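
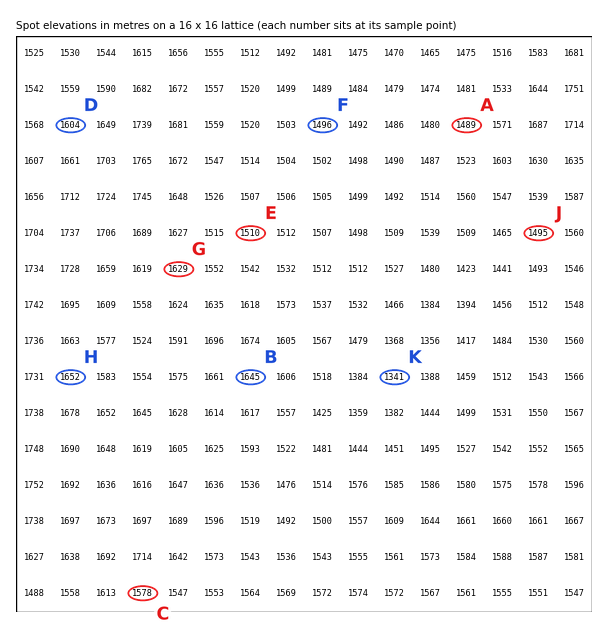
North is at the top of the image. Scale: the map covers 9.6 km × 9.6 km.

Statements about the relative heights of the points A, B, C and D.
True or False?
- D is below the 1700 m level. True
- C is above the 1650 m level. False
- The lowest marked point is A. True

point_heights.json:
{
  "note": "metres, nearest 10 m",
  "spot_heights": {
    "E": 1510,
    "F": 1500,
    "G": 1630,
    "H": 1650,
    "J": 1500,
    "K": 1340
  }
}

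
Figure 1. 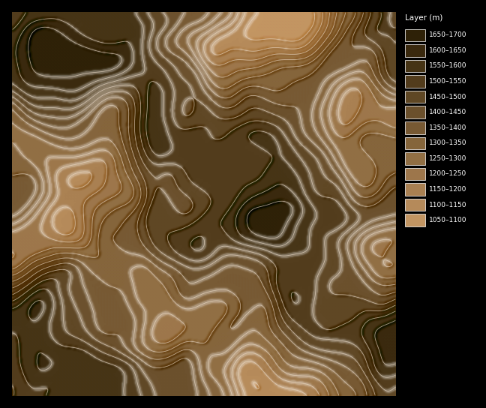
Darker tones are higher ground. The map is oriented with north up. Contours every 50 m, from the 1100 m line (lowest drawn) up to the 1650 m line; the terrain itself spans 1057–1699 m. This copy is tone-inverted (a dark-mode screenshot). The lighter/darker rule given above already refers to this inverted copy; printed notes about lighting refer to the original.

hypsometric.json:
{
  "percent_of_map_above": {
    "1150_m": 96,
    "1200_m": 93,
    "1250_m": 87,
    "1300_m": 77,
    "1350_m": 65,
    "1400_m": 53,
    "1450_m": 43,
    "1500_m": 31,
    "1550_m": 17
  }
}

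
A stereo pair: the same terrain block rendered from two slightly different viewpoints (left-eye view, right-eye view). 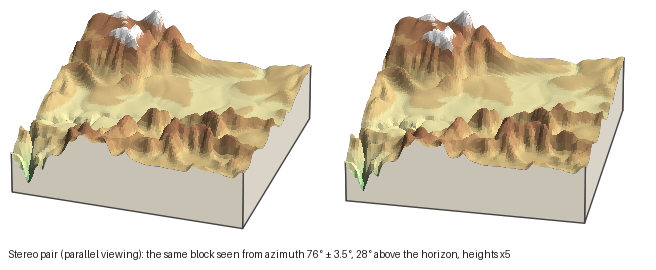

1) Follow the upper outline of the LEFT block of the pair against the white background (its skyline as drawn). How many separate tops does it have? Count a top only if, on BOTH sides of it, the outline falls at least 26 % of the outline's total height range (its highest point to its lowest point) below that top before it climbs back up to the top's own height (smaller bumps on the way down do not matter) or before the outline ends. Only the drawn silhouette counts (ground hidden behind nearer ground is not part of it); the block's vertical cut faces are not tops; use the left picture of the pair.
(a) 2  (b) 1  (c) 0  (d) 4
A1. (b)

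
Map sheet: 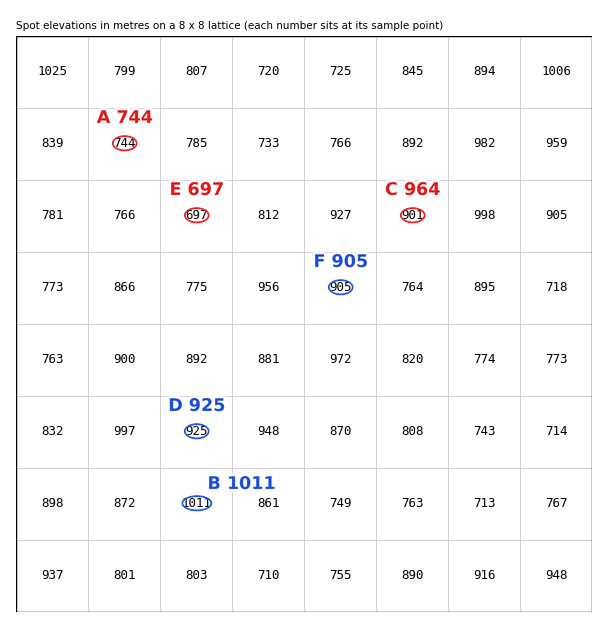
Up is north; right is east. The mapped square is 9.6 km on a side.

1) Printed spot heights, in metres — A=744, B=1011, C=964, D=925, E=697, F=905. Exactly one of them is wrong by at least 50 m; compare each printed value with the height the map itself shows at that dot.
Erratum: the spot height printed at C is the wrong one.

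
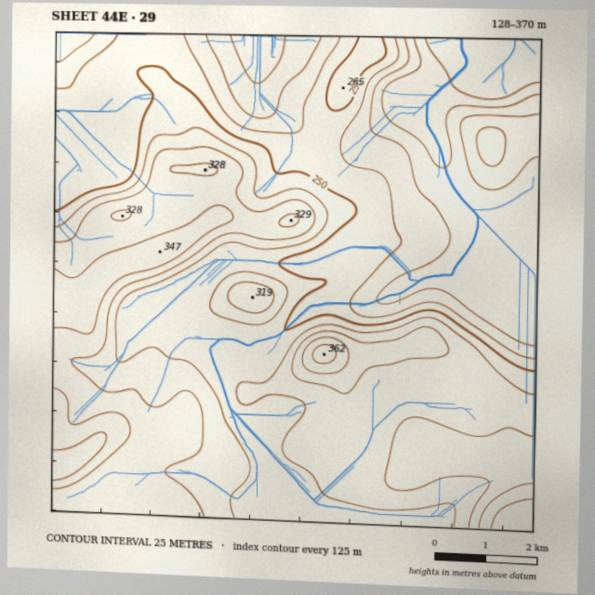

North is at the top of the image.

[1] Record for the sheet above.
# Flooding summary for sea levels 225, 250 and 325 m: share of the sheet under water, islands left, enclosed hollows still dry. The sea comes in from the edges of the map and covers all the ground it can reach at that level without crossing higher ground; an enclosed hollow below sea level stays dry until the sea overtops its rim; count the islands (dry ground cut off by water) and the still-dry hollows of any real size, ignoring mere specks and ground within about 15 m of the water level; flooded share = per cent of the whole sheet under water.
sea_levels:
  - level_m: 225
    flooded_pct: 24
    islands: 0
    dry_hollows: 0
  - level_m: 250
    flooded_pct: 39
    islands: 0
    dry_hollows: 0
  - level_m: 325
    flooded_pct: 94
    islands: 1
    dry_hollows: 0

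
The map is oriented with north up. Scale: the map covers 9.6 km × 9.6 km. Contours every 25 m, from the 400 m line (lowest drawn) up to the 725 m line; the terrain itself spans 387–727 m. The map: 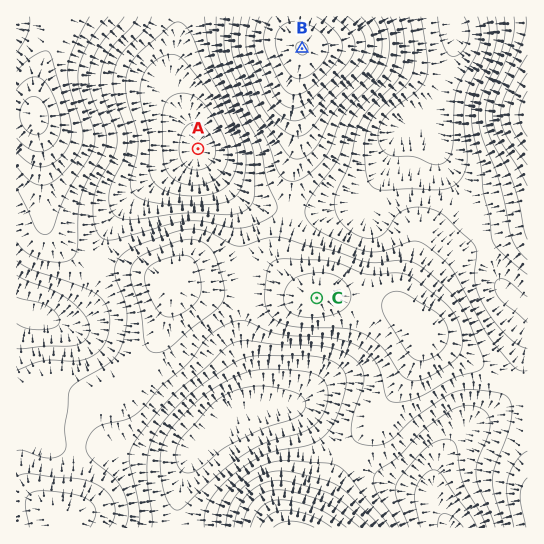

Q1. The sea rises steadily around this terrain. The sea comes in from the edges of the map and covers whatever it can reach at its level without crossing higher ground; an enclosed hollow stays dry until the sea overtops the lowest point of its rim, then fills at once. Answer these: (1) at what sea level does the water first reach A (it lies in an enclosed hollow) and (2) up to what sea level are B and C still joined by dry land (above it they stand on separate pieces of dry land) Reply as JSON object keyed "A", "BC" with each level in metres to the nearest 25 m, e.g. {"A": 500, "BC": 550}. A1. {"A": 475, "BC": 525}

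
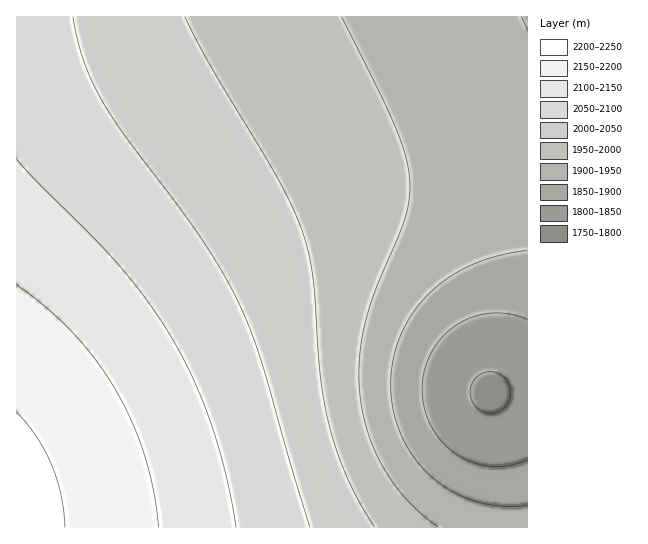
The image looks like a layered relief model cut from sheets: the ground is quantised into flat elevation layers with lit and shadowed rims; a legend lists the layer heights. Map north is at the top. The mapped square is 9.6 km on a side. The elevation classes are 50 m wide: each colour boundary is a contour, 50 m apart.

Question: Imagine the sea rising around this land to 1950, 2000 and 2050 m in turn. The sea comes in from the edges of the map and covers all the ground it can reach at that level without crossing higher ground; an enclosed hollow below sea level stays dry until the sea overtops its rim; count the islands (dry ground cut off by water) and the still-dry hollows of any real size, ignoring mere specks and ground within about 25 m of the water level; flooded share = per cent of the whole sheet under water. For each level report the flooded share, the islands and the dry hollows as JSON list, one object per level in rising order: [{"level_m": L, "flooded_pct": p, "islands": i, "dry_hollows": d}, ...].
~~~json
[{"level_m": 1950, "flooded_pct": 28, "islands": 0, "dry_hollows": 0}, {"level_m": 2000, "flooded_pct": 46, "islands": 0, "dry_hollows": 0}, {"level_m": 2050, "flooded_pct": 63, "islands": 0, "dry_hollows": 0}]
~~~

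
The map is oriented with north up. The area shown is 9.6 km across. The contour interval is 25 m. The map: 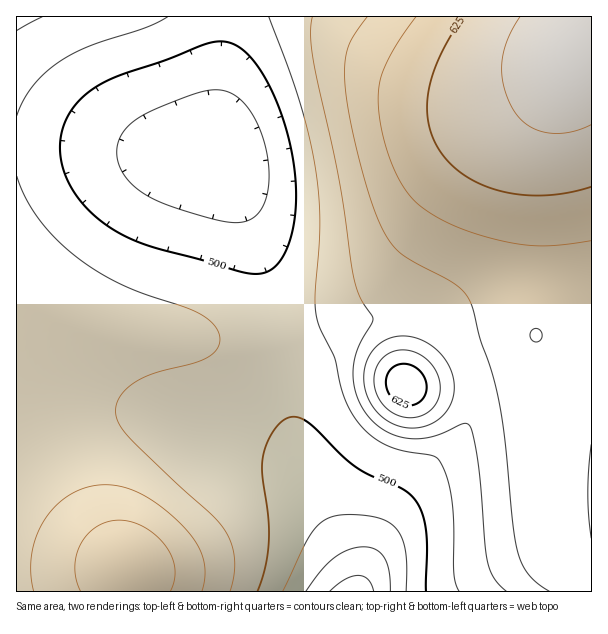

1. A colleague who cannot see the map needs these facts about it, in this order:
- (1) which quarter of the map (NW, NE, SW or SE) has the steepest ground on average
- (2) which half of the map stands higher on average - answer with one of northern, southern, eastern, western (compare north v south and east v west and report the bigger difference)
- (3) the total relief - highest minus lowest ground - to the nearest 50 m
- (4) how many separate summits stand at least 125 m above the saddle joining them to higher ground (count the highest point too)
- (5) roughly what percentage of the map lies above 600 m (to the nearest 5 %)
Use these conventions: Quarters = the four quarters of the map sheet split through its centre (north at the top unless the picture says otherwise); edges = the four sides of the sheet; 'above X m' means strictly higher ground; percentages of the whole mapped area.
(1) The steepest ground, on average, is in the south-east quarter.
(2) The eastern half stands higher on average than the western half.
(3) From the lowest to the highest ground is roughly 250 m.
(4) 1 summit rises at least 125 m above its surroundings.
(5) Ground above 600 m makes up about 15 % of the sheet.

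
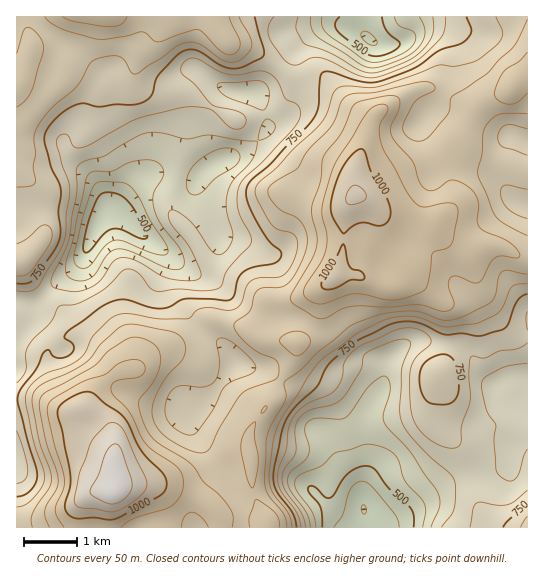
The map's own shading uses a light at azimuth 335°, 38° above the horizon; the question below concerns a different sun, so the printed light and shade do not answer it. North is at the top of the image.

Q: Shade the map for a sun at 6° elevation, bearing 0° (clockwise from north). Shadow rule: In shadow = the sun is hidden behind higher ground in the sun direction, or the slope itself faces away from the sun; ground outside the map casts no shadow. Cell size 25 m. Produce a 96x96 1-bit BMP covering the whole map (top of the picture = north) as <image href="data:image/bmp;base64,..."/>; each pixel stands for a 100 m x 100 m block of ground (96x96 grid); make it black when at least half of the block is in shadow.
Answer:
<image width="96" height="96" href="data:image/bmp;base64,Qk2+BAAAAAAAAD4AAAAoAAAAYAAAAGAAAAABAAEAAAAAAIAEAAATCwAAEwsAAAIAAAAAAAAA////AAAAAAAB///4YAAAf//gAAAB///88AAA///wAAAA////4AAA///4AAAAP///wAAD///8AAAAH///gAAH///8AAAAB//8AAAP///+AAAAAAfwAAA/////AAAAAAAAAAB/////AAAHAAAAAAD/////gAAfgAAAAAD/////gAAfgAAAAAD/////wAA/gAAAAAD/////wAA/gAAAAAD/////wAA/AAAAAAD/////wAB/AAAAAAD/////gAB8AAAAAAH/////AAD4AAAAAAH////+AABAAAAAAAH////8AAAAAAAAAAH////4AAAAAAAAAAH////gAAAAAAAAAAH////gAAAAAAAAAAD////gAAAAAADwAAB////gAYAAAAH4AAA////wA8AAAAP+AAAf///wA+AAAAf/wAAP///wB/8AAA//4AAP///wD/8AAA//8AAf///4D/8AAAD/wAwf///4H/8AAAAeAH+f///+f/8AAAAAAP/f//////8AAAAAAP////////8AAAAAAf////////+AAAAAAf////////+AAAAAA/wA///////AAAAAA/AA///////gAAAAB8AB///////wAAAABgAD///////4AAAAAAAH///////4AAAAAAAP///////8AAAAAAAf///////8AAAAAAAf////B//+AAAAAAAP///8A//+AAAAAAAD///4AB//AAAAAAAAf/jwAB//gAAAAAAAH+AAAD//gAAAAAAAAAAAGD//wAAAAAAAAAAAOD//wAAAAAAAAAAAOH8/4AAHAAAAAAAAIH8P4AAPgADAAAAAAHwH8AAfgAHwAAAAADAH/AA/gAPwAAAAAAAD/gB/AAf4AAAAAAAA/wD/AA/8AAAAAAAAH8f+AB/8A4AAAAAAH//8AB/8B8AAAAAAH//wAB/8D+AAAAAAH//gAA/4B+AAAAAAH/+AAA+AA+AAAAAAH/8AAA8AAMAAAAAAD/8AAAYAAAAAAAAAD/8AAAAAAAAAAAAAD/8AAAAAAAAAAAAAD/+AAAAAAAAAAAAAD//AAgAAAAAAAAAAH//gb4AAAAAAAAAAH//wf8AAAAAAAAAAH//w/+AAAAAAAAAAP//wf+AAAAAAAAAB3//4f/AAAAAAAB4Dz//4P/AAAAAAAD8H4//8H/AAAAAAAH8P4f/+H/AAAAAAAH8P4P//H/AAAAIAAP8P8H//n+AAAAcAAP8P8P///4AAAAeAAP8H+f///+AAAAeAAP8H//////wAAAAYAP8D////v/4AAAAYAH8B//Y///8AAAAcAB8A//B///+AAAAIAAcAP/D///+AAAAAAAAAD/D///+AAAAAAAAAD/D///+AAAAAAAAAD/n///+AAAAAAAAAH/n///8AAAAAAAAAP/n///4AAAAAAAAAf/j///wAAAAAAAAA//g///gAAAAAAAAB//wf/gAAAAeAAAAB//wP+AAAAA/gAAAD//wH4AAAAA/gAAAD//wDgABAAAfwAAAD//wAAADgAAHwAAAD//AAAABgAAAgAAA="/>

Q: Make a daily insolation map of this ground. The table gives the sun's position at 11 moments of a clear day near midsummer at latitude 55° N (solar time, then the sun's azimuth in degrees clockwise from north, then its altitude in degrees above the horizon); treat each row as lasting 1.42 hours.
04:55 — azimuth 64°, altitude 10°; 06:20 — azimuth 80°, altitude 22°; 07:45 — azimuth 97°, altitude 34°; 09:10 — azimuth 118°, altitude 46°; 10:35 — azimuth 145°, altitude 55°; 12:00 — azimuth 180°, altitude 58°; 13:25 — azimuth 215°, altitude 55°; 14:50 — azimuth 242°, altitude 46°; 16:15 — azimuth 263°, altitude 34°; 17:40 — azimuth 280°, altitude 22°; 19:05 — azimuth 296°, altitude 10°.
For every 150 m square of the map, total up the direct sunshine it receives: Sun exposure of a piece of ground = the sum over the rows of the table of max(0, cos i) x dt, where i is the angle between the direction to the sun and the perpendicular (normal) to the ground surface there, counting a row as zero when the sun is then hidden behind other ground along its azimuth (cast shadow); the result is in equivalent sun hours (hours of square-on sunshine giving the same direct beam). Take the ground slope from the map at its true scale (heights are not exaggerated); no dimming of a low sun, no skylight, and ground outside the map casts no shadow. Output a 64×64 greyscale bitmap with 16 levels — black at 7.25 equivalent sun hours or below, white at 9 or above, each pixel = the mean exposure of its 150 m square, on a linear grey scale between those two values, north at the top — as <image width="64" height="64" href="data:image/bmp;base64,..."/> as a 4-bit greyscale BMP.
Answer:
<image width="64" height="64" href="data:image/bmp;base64,Qk12CAAAAAAAAHYAAAAoAAAAQAAAAEAAAAABAAQAAAAAAAAIAAATCwAAEwsAABAAAAAAAAAAAAAAABEREQAiIiIAMzMzAERERABVVVUAZmZmAHd3dwCIiIgAmZmZAKqqqgC7u7sAzMzMAN3d3QDu7u4A////AKvM3d7u7u7cu7zN3d3N3My5ZWiqzLqqzMupiavMzLqqmrzN3u3d3e3czM3t3MzMy5QSR6zcuqrNzLmZq8zLqYlWiarN7d3d3u3d3u3MvMzJIAAnvMy6mt3dy7q7zMupd0RFZ4ve7u7u7d3d3Lu8zLUAAEm8zMqr3d3dzLvLu6mHVURWab3d3d3d3czLu8zdpAAVe7zN263d3d3czLu7u5h4d4iJq8zMu8zMzLu7zN2mRYmrvN3cvd3d3d3My7vMupqaqqqrzMy6q7u7u8zMzbiKy8zM3dy93d3d3d3czMzLq7u7u7u8y6mZmZmrzN3NuazM7czN3c3MzN3d3d3dzMy7vMzMu7zLmIiHeJvN3cy5rM3dzM3d3MzN3d7t3d3MzLu7zMzLu8qGZmZnmrzdzKmrzMzMzMzd3d3d3u3d3M3Mu7u8zMu7uXZlZnirvMzMuquqq7zMzO3d3d3t3dzM3d27q7zMy7qoZnd4mru7zMzLuqqru8zN7d3d3d3czMzd3bqrzN3MuqdniJq8u6u7zNy7qrzLzM3d3d3d3d3MzN3MuqvM3d3LhmiZq8zLqru83czMzczMzdzMzN3d3czMzMy7q7vN3bl2iru73cy6q7vN3Mzd3dzMy7vM3d3dzMzMzLqpiJq7mHiszMvN3curu7zMzN7e3cy6qrzN3t3LvMzMmIhlV4mZq93czLzd3Kq7q7vN7u7d3Liqq83u3Lu8zMxUVmVVeazd7t3dze3cupmavM3d3d3dypurzd3bqrzMzEI0VURorN7u3d3e7ty5iJq93d3Mzd3cm6q83cu83d3dh3ZUIkebzd3M3d7d3Lqqu83t3dy8zcyqqqvMur3u7d3LupZCNoq8zLvN3d3My8zd3d7d3dy8y6eYmaqqze7u7su8y5dWiaq7u83dzMus3u7t3t3t3dzdyXh4iavd7e7uuqvN25iImqqrzMzMvL3u7u3d3e7d3u3LiJmrvN7u7u3Kmr3duYiZqqq7u7vN3t3dzMvM3e3d3cy5nM3e7u7u3dupq8y6mZmYiJmqvd7d3Mu6qrzd3e3dzMy83d3e7u3M3Lqqu7qpiHZneJvN3cu7zMu7ze3d7u3MzLzd3d3e7cvczLu6qqmHdmZ4m8y6mJvN3d3e7d7u7czMzd3e7u7czMzMy7qqqZiIeImqmHZni93d3e7u7u7tzMze7t3e7d3N3dy6mIiaqqmaqZhlVniazMzN3u7t7t3d3e7czN7t3N3e3IZmZnmru7uoZVVpqpmpmZrN7u7u7u7e7czN3dzM3t3cqGU0aKvMupdWeau6mHd2ZovO3u7dzN3dzN3d3M3u3tzLl0Joq7uYdnm8y7qYd3ZmeKzN3MzMzNzN3u3czu7t3MynUjiZl1Vom83LqZmZiHZ3iszMzMzMzM3u7d3e7s3dzKhSBnZDNXm83bqZqrqph3iKzMzN3MzM3e3d3e7tq83LumMDZCJGnM3cqqqqq8upmZrMzd3czM3d3d3d7cuqzcuqkyFUQ2rN3cuqqqrM3cuqq8zN3d3Mzd3dzLzLqrq8ypqmU0ZYvd3duqq7zN3d3Lu7zd3d3d3d3dzLqpmazLupmbiHdnzd3dy7q8zd3d3dzMzd3d3d3d3d3Mu6mZncy6mauqmXrd3curuszN3d3d3Mzd7u7dzd3MzMzLqZmd3My6u7uqnNzMuqu7zMzd3e3Mu83u7tzMzLu8zMupqr3d3cu7vLu93Ly7u8u7vN3d3cuprN3ty7zLmavMupq83d3cu6vNzN3cu8u7zLqrzM3dypibzcy7u7qZmruZq93d3dyqq83d7dy7zMy8uYiZvMzKmIrMuqu7qqqqqYm93e3cypmr3e7t3MvMzLu5ZEV5vMu5iby6q7u7zLuqq83d3dy5mb3u7u7d3M3dy6lkM0arzMqIrLq7u7zdzMzM3d3d3Lqs3e7t7u7d3d3cupdlRYrMy5ebu7u7vN3d3d3dzM3cqb3u7u3u7t3d3d3dy6lkWKu7qIq7u6q7zN3d3My7rduZvd7u3e7u3d3d7u7d25ZFiaqpibu6maq8zd3Mu7u9y6u83e7u7u7t3d3e7t7cuFRHiZmZu7qZmqvMzMy8zN3czczd3e7u7u7d3d7u7tzLl1V4mZq8u6qaqrzMzMzd7d3d3N3d3u7u7u3d7t3dzd3Lh2iZqrzMzLq7u8zd3e7t3d3d3d3e7u7u7u7t3Lqs3d3KiJqqvN3dzMy8zN3e7u3d3e3e3t7u7u7u7t25d4vN3dypmqqZq8zd3czM3e7e7d3d3t7d7u7t3d3dyod4q7zd3MuZh1M2nN3t3MzN3e7d3d3d3d3d3d3d3cyqq8zczN3cy6hjEAFazd3Mu7vM3d3c3d3d3d3d3czLuqze7t3d3d3LqFEAABR6u7u6qqq83Nzd3d3d3d3d3cuYrN3d3M3czMunMAAAACWKq7qqqavM3N3N3d3d3d3d2YnO3d3tzbq7uXQgAAAAA3q7u6qZmszd3czN3u7d7u7bvN3d3u3LqpmGQyERAAAASKuqqpmavM3MzN3u7t3d7u3M3d7d3KmruGQzIjZkIAAFiaqqmZmszLzd3u7u7d3e7t3t3cu5iLzKdTI1i7u6cyWKu7uqqazLvd7u7u7u3d3u7t3cmZmazLqGVorM3d3KiKvMzMy6rMvd7u7u7u3d3d7d3cqIms3dupmbzd3d3t26vM3d3cu8zN3u7u7u3d3d3d3dypm7zd3Lu83d3czN3cu8zd3d3M"/>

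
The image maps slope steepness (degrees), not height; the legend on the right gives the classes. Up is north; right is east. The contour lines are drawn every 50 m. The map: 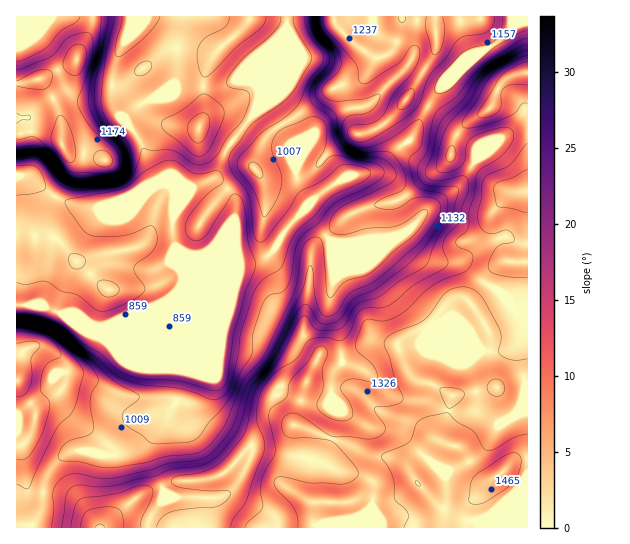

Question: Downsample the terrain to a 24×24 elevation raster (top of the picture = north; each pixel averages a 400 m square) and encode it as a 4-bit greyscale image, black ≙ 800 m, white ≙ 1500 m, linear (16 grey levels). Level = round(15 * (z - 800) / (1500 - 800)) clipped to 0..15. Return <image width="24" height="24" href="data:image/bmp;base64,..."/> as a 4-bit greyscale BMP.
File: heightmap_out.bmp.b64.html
<image width="24" height="24" href="data:image/bmp;base64,Qk2WAQAAAAAAAHYAAAAoAAAAGAAAABgAAAABAAQAAAAAACABAAATCwAAEwsAABAAAAAAAAAAAAAAABEREQAiIiIAMzMzAERERABVVVUAZmZmAHd3dwCIiIgAmZmZAKqqqgC7u7sAzMzMAN3d3QDu7u4A////AGaKqYmZq7zMzN3u7maImYiJm8zczd7u7nZmZ3iJmszMze3e7oZVVVVnmru8zd3t3odlVERFiszLzN3dzYh1VEREeru7vM3dzJd2VDMyWbu7u83d3Jd1MRERR6u6vMzMzJhSERERNYqqvMzMzFQhERERNGmJu8zMzBEiMhERJFdnmrzMyyIzMiERI0ZmaJq8zDMzMiEREjZVVnmrzDMyIiEhIzVVVWirzDMiEiIyJDNWZlabzCIiIiEiJEM0ZmeL3SNnYyIiRUQzNXqrzUaYhDNDRURFZnrKvHiYVEVkNERImHm7u4iGQ0RVM0VniZis3IiGREREMzR4iJiL3IiXREREMzNomYmIvWeIQ0RFQzNpmZqIimZ3QzREVDSJmZqZhw=="/>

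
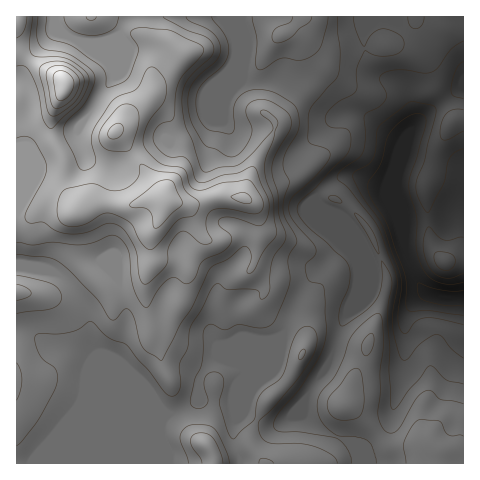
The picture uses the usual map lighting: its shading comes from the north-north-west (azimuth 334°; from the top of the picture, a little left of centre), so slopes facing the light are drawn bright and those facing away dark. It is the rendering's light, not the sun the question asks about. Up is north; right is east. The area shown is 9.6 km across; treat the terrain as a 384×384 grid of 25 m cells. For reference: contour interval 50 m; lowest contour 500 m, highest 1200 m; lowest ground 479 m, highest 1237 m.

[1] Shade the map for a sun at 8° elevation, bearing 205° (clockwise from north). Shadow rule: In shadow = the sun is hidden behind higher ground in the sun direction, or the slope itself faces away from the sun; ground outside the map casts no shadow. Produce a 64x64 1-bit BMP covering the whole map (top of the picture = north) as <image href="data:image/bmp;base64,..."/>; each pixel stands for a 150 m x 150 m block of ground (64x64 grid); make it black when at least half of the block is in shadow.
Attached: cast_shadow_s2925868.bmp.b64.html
<image width="64" height="64" href="data:image/bmp;base64,Qk0+AgAAAAAAAD4AAAAoAAAAQAAAAEAAAAABAAEAAAAAAAACAAATCwAAEwsAAAIAAAAAAAAA////AAAAAAAAAAAGAAAAAAAAAAYADgAAAAAADh/+AAAAAAAeH/wAAAAAAH8P+AAAAAAAfwfgAAAAAAB/A8AAAAAAAD8AAAAAAAAAHgAAAAEAAAAGAAAAAAAAAAAAAAAAAAAAAAAAAAAAAAAAAAAAAAAAAAAAAAAAAAAAAAAAAAAAAAAAAAAAAAAAAAAAAAYAAAAAAAAADgAAAAAAAAAOAAAAAAAAAA8HAAAAAAAADz8AAAAAAAAf/wAAAAAAAA//AAAAAAAAB/8AAAAAAAAD//gAAAAAAAPA+AAAAAAAA4DwAAAAAAAHgAAAAAAAAAeAAAAAAAACB4AAAAAAAAAPjgAAAAAAOA+OAAAABAH4H44AAAAOB/AfhAAAAAwH8D+AAAAAAA/gf4AAAAAAD+D/AAAAAMAfwP8AAAAB4H/B/wAAAAP//gf+AAAAD//+A/4AAAAP//4B/gAAAB///gAMAACAP///AAAAAYA///8AAAADgD//xwAAAAOAP//AAAAAA4AJ/4AAAAAAAAD+AAAAAAAAAf4DgAAAAAAB/A+AAAMAAQH8P4AAAwADgfh/gAABAAGAeD8AAAAAwYAAHwAAAAHwAAAEAAAAB/AAAAAAAAAf+AAAAAAAAB/4AAAAAAAAP/gA3AAAAAA/+AH8AAAAAD/4B/4AAAAAH/g//gAAAAAh+D/+AAAAAA=="/>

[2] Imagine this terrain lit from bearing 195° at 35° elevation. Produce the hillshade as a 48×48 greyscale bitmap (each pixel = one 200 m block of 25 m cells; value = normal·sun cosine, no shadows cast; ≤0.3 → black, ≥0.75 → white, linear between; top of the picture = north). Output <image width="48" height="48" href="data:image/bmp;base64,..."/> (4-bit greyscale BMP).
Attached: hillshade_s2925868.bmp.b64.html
<image width="48" height="48" href="data:image/bmp;base64,Qk32BAAAAAAAAHYAAAAoAAAAMAAAADAAAAABAAQAAAAAAIAEAAATCwAAEwsAABAAAAAAAAAAAAAAABEREQAiIiIAMzMzAERERABVVVUAZmZmAHd3dwCIiIgAmZmZAKqqqgC7u7sAzMzMAN3d3QDu7u4A////AKqZmZmZmZmZm87GR6l2Z3dmV5mqqqqpmaqZmZmZmZmZq82kSKhlVmVVaJmqmqmYiaqpmZmZmZmZq6hCSIdURERWiqqoeJmHeKqqmZmZmZmZmWMjaHd2VEV6zMuXZ4h3iKqqqZmZmZmZmFRGeIiph3i93cqGd3dniKqqqZmZmZmZqXZ3iZm7uZm8y6mHd3d2d5maqpmZmZmayoiZmZmry6qqmZiIiHd2ZpmZmZmZmZms2pmZmZl4rLmHeIiIiHZmVpmZmZmZmZnNuImZmZmHm7p2aIiHiHZmZoiImZmZmZvcl5mYiZmYisuXeIiHd4d2ZoeIiZmZmr3aiKmIiZmZmrupd4mHd4h3d3eImZmZq83KmqmJmZmZmaqpiJqXd4h3d3iJmaqrzMy6qpiZmZmZmHiZmJmHVnd3iImqqqq83LuqqYiaqqqqmXeIh3iFRniIh6q7u6q8y7upqpmru7u6mXZ4h2ZlRndlVczMu6q8u7upq7u7q8y6mId4iGVVVlQhEt3MuqrMqsypqrq7qqu6mYiImYZWdlIRI8y6mZvLqsyqqqqqq6qqqYiImZl4h2VWeId3iKzKmsy7qqqqvMupmYiJqZmYdnm+7kRWiryomszLu7qrvMypiIiJmZmYVHz//2eIq7qImru8u6q8uquoh4iIiJmYIp7/7au7zLmZmru6qprNypqpiJqXZ5mmA63cqt3dzLu6q8y5mavdy6qqqqmHaJmUBrynZ+3d3d3Mzd3Lqru6qru7qYZXiZqCKKqFVszN7/7d7ty7u8uWebu6dTNomZpRSal2Z7u87/7d/9urzMqHi923MiWJmagQaaqHiKq7zMzN7turzcqb3/61I1mZmoMCibuZmJmqqZmru6u6u5i9/+x0R5maqUAWmsypmZmZl3eId3iZl0SKupYzarqZhSJYm8yqqZmZl2ZmZmd3ZCI0VVMjesyoVDaJmrqqqZmZmGVneIhkIzMiIjQ1eau5dnqpmpmZmZmaqGZ4mZhRAUVTIjVneIq7u8y6mYiZmZmrp2ibu6cyI1ZlM0WJmIiavMupmYiaqpmrlWm93JVFd2ZmVmaKqYd4mqmJmZiru6q7dXm925domGVVZ4eKupdmeIiJqZibzKq7h4mJqZiaqERWeZmZqpd3d3eKuqmKu6q9y6l1Z4mrp0R4mru5h3iId3irzMuZmqq+/tqFVnm7pkaZmqqWRHmZmZq8zN24Z6q9/9uXVWiqlmiZmYZDNYq7u7u6u93JZJvM3bqYVFeZh4mZmXQzV5qru6qZmry6davcuXeIdWiHiaupmYd3iZmrupiImrupmLzJYgJYiIh3iszKmZmpmqqqqYmavMupmcuDAABImZh3m83cqZqrq7qpmJq83cuqqrhAAAN5mZh4mqu6mZmry7upiJq8y7qqq6cxEliZmamZl2Z2eZmszLuoiImqqqqqu6dVZ6u6mamIZCIjaZqqu7qod4mZmZqqq5doms3LqYdlMiIkiZqpmaqYeJmYmZqqqYd4m83LqGVDIiM1mZqYiaqYeJmZmZmZmQ=="/>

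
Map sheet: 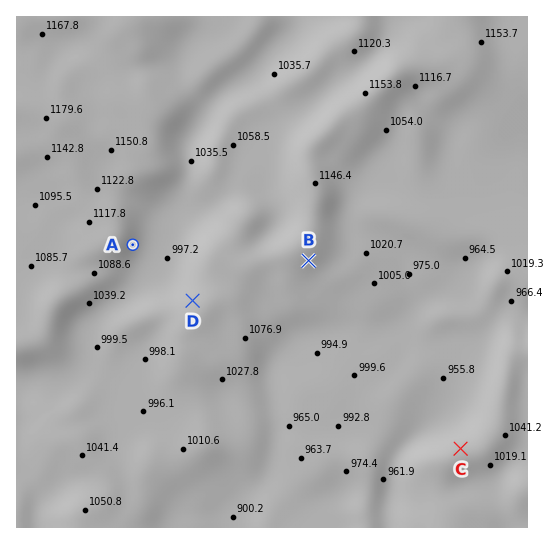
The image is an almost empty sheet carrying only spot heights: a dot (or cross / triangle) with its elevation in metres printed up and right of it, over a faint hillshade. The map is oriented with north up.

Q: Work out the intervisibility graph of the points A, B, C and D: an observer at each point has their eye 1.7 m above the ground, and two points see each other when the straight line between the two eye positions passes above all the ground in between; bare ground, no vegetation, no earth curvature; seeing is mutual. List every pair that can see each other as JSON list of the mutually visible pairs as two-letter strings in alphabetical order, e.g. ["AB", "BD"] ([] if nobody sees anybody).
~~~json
["AD", "BC"]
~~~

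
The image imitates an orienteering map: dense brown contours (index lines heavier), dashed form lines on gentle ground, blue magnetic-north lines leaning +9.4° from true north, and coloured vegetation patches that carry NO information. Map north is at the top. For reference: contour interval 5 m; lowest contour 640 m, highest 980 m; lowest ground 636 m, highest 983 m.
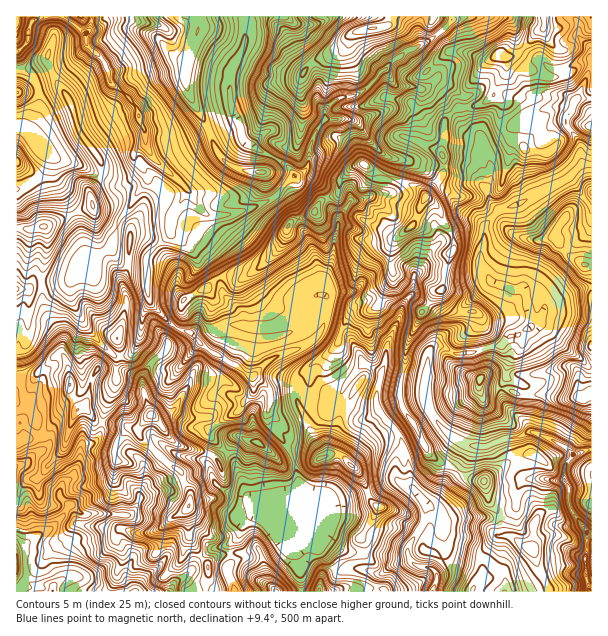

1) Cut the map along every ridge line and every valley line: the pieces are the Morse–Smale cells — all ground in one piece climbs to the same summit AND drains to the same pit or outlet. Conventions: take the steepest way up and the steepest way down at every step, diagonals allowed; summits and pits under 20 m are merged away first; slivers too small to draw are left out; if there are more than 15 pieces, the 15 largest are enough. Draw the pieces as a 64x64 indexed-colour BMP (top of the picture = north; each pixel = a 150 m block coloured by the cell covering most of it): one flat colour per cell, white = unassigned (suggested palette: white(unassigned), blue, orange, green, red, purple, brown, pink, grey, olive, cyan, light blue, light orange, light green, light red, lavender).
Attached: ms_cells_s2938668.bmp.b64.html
<image width="64" height="64" href="data:image/bmp;base64,Qk12CAAAAAAAAHYAAAAoAAAAQAAAAEAAAAABAAQAAAAAAAAIAAATCwAAEwsAABAAAAAAAAAA////ALR3HwAOf/8ALKAsACgn1gC9Z5QAS1aMAMJ34wB/f38AIr28AM++FwDox64AeLv/AIrfmACWmP8A1bDFAAAzMzMzMzMzMzMiIgAAAAAAAAAAAAAAVVVQAAAADu7uAzMzMzMzMzMzMzIiAAAAAAAAAAAAAAAFVVUAAAAO7uAzMzMzMzMzMzMzMiIAAAAAAAAACqAAAFVVVQAAAO7u4DMzMzMzMzMzMzMyIgAAAAAAAAqqqqpVVVVVAAAA7u7gMzMzMzMzMzMzMyIiAAAAAAAAu6qqqlVVUAAAAA7u7uAzMzMzMzMzMzMzIiIAAAAAAAu7qqqqVVUAAAAA7u7u4DMzMzMzMzMzMzIiIiAAAAALu7u6qqqlUAAAAO7u7u7gMzMzMzMzMzMzMiIiIAAA3Qu7u7qqqqVQAAAA7u7u7uAzMzMzMzMzMzMyIiIiAN3d27u7u6qqpVAAAADu7u7uADMzMzMzMzMzMzIiIiIt3d27u7u7qqqqAAAAAA7u7u4AMzMzMzMzMzMzMiIiIt3d3bu7u7qqqqVQAAAAAO7u4AAzMzMzMzMzMzMyIiIt3d3du7u7uqqqVVAAAAAA7u7gADMzMzMzMzMzMzIiIi3d3du7u7uqqqpVVQAAAAAO4AAAMzMzMzMzMzMzIiIiLd3d27u7u6qqqlVVUAAAAAAAAAADMzMzMzMzMzIiIiLd3d3bu7u6qqqlVV//AAAAAAAAAAAzMzMzMzMzIiIiLd3d3bu7qqqqqqVV//8AAAAAAAAAAAMzMzMzMzIiIiLd3d3du7qqqqqqpV///wAAAAAAAAAAAzMzMzMzIiIiIt3d3du7uqqqqqpVX/8AAAAAAAAAAAAiMzMzMyIiIiIi3d3du7uqqqqqqlX/8AAAAAAAAAAAACIjMyIiIiIiIiIi3d27u6qqqlqlVf8AAAAAAAAAAAACIiIiIiIiIiIiIiIt3bu7qqpVVVVf/wAAAAAAAAAAACIiIiIiIiIiIiIiIiLdu7qlVVVVVV//AAAAAAAAAAAAIiIiIiIiIiIiIiIiIt27ulVVVVVVX/8AAAAADMzMzMwiIiIiIiIiIiIiIiIi0REVVVVVVVVf/wAAAADMzMzMzCIiIiIiIiIiIiIiIiERERFVVVVVVV//AAAAAAzMzMzMIiIiIiIiIiIiIiIiERERERVVVVVVX/8AAAAADMzMzMwiIiIiIiESIiIiIhERERERERVVVVVf/wAAAAAMzMzMzCIiIiIiERIiIiIhEREREREREVVVVV////EREQDMzMzMIiIiIiERESIiIhERERERERERVVVVVf///xEREMzMzMwiIiIiERERIiIRERERERERERFVVVVV////8RERHMzMzCIiIiEREREiIRERERERERERERVVVVVf///xEREZzMzMIiIiIRERESIRERERERERERERERFVVV//8RERERmczMwiIiIRERERERERERERERERERERERVVVf8RERERGZnMzCIiIhERERERERERERERERERERERFVVVURERERGZmZnMiIIiERERERERERERERERERERERERVVVVEREZmZmZmZmIiIiBERERERERERERERERERERERFVVVUREZmZmZmZmYiIiIgREREREREREREREREREREREVVVVRERmZmZmZmZiIiIiIERERERERERERERERERERERVVVVERGZmZmZmZmIiIiIiIERERERERERERERERERERFVVVVREZmZmZmZmYiIiIiIgRERERERERERERERERERERVVVRERmZmZmZmZiIiIiIiBEREREREREREREREREREREVVVERGZmZmZmZmIiIiIiIgRERERERERERERERERERERFVERERmZmZmZmYiIiIiIiBEREREUREQREREREREREREVUREREZmZmZmZiIiIiIiIgREREUREREQRERERERERERURERERERmZmZCIiIiIiIiIEREUREREREERERERERERERERERERERmZkACIiIiIgYgREURERERERBEREREREREREREREREREZkAAAiIiIEREREURERERERERhEREREREREREREREREREQAACIiBEREREURERERERERmEREREREREREREREREREREAAAEREREREUREREREREZmZhEREREREREREREREREREQAAERERERERRERERERGZmZmERERERERERERERERERERAAERERERERRERERERGZmZmYRERERERERERF3ERERERAAERERERERFEREREREZmZmZmERERERERERF3d3ERERAAABEREREREURERERERmZmZmYRERERERERF3d3dxEREAAAEREREREURERERERmZmZmZhERERERERF3d3d3dxEXAAABERERERRERERERGZmZmZmYREREREREXd3d3d3d3cAAAERERERREREREREZmZmZmZmZhERERF3d3d3d3d3d3AAERERERRERERERERmZmZmZmZmYREREXd3d3d3d3d3cAERERERRERERERERGZmZmZmZmZmERERF3d3d3d3d3d3ARERERFEREREREREZmZmZmZmZmZhERF3d3d3d3d3d3cRERERFERERERERERGZmZmZmZmZmZhF3d3d3d3d3d3dwERERFEREREREREREZmZmZmZmZmZmZnd3d3d3d3d3d3AREREURERERERERERmZmZmZmZmZmZmZ3d3d3d3d3d3cBEREQREREREREREREZmZmZmZmZmZmZmZ3d3d3d3d3dwAREQBERERERERERERmZmZmZmZmZmZmZnd3d3d3d3d3"/>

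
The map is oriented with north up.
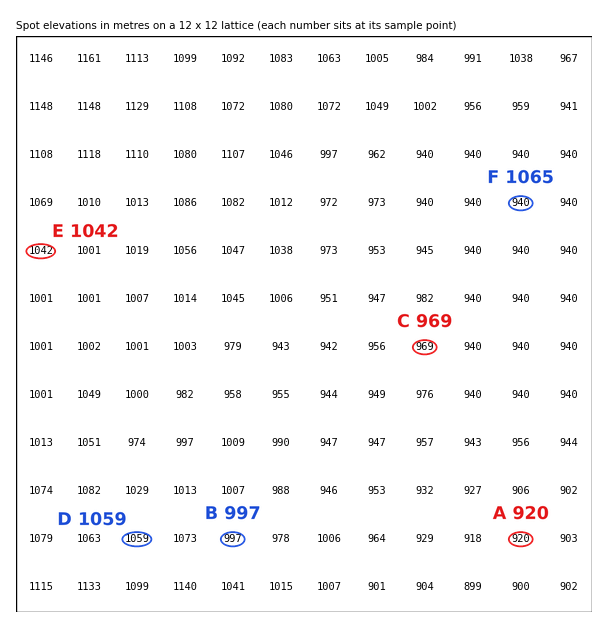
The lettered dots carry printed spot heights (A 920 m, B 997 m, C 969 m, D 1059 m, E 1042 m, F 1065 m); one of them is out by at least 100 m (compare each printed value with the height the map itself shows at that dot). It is F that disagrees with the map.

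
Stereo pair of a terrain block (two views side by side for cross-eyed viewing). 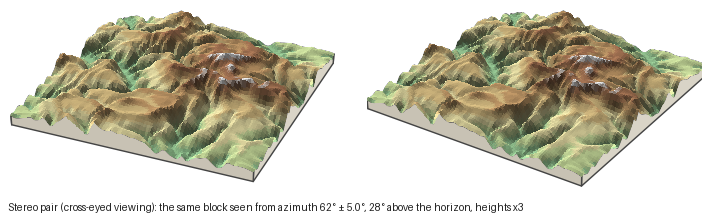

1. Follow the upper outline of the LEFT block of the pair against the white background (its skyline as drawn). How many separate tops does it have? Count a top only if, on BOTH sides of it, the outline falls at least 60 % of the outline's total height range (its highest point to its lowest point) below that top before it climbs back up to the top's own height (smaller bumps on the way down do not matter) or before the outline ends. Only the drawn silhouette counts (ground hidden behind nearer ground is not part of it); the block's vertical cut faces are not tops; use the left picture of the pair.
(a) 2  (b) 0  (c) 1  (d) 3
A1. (b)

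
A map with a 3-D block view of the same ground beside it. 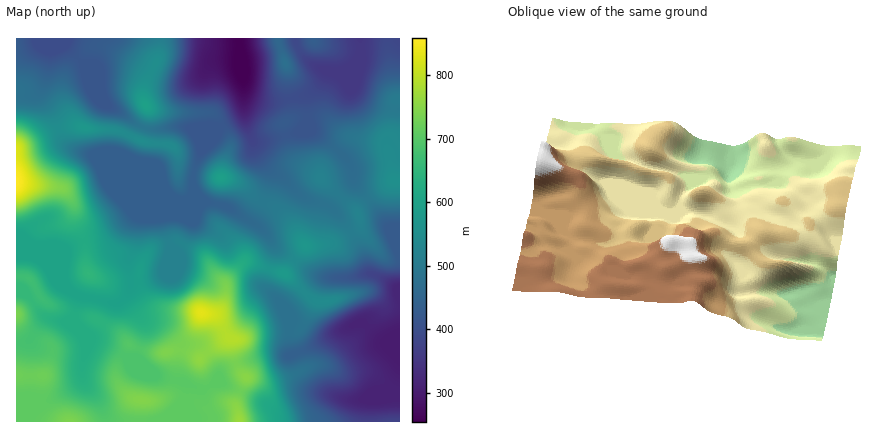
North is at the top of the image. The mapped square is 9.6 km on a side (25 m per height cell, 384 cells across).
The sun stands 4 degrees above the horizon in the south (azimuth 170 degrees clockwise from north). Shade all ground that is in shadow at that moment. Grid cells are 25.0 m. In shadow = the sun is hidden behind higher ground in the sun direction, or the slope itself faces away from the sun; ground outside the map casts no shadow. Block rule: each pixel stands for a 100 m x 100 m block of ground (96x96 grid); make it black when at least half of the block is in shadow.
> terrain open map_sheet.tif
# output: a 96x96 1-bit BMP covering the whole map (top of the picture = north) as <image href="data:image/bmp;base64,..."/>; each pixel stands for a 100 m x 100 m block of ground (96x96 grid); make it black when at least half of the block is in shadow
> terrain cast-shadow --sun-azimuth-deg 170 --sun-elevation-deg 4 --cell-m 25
<image width="96" height="96" href="data:image/bmp;base64,Qk2+BAAAAAAAAD4AAAAoAAAAYAAAAGAAAAABAAEAAAAAAIAEAAATCwAAEwsAAAIAAAAAAAAA////AAAAAAAAAAAAAAAAAAAAf/8ABgAAAAAAAAAH//8AH/AAAAAAAAAf//8AP/gAAAAAAAw///8AP/gAAAAAABx///8AP/gAAAADABx///4AH/gA4AAfABh///4AH/AP+AAfAAA/gf4AH+Af/AAeAAAEAD4AD+Af+AAMAAAAAAAAD8Af+AAAAAAAAAAAB8Af8AAAAOAAAAAAB4AfwAAAcfgAAAAfAAcfAAAA+f4AAAD/AA8AAAAA+f+AAAD/AA+AAAAAef//wAD/AA+AAAAAAf//wAD+AA+AAAAAAP//wAAAAAeA/AAAAAP/wAAAAAcB/gAAAAB/wAAAMAcH/wAAAAA/wAAB+AI//wAAwAAfwAAD+AB//4AB8AAPgAAD8AD//4AD+AACAAAH8AH//wAD/AAAAAAH4AH//wAD/gAAAAADgAf//gAD/gAAAAAAAH///AAD/gAAAADgAP/////z/gAAAADgAf/////7/gAAAADg///////7/gAAAADh/PH////5/AA/wADB+AB////5/AB//ADB8AA7///5/AB//4CB4AAB///x+AD//+ABwAAB///98AD//+AfgAAB////4AD//8D/AAAA////gAB//4D+AAAA////APgf/wD8AAAA////AfgAAAD8AAAAf///h/gAAAD4AAADf///7/AAAAD4AAADv/////AAAADwAAAf//////AAAADgAAB//////+AAAADAAAD//////+AgAAAAAAH//////8H+AAAAAAH//////8f/gAAAAAH//////4f/wAAAAAP//////4f/wAAAAAP//////gf/gAAAAAP/////+A//gAAAAA//////4A//AAAAAB//////4A/8AAAAAB//////wA/wDAAAAD//////gA/AHgAAAD//////AB+AHAAAAD/////wAP8AHAAAAD/////AA/4AHAAAHD////+AB9wAGAAD/7////8AP8AAEAAP//+O///h/4AAAAAP//8A/////wAAAAAf//wAf////gAAAAAf//gAf////wAgAAAf//AAf////4H+AAAf/+AAP//////+AAAf/+AAD//////+AAAf/4AAB//////+AAD//wAAAf/////8AAD//gAA///////8AAD//AAH////+H/8AAD//AAf////8B/4J+D/+A//////8Af4//j/+P///////gP5////+f/+B////8Hx////+//8AP////Dj///////4AAf///jn///////wA/////zf//z////gB/////jf//D////gz////8Af//D////Dz////wAf//j////Hh////gAf//////+Pg////gAP//////+fA////AAP//////+/Af///AAP//////8/AP///AAP//////8eAH///AAP//////8eAD///AAH//////4eAD//+AAB//////weAB//+AwAP/////A/wB/+cBwAH/7//4A/8B/8ADwAD/7//4B/+A/4ABgAD/7//wB/+A/gABgAB/z//wB/8A/AAAAAB/w="/>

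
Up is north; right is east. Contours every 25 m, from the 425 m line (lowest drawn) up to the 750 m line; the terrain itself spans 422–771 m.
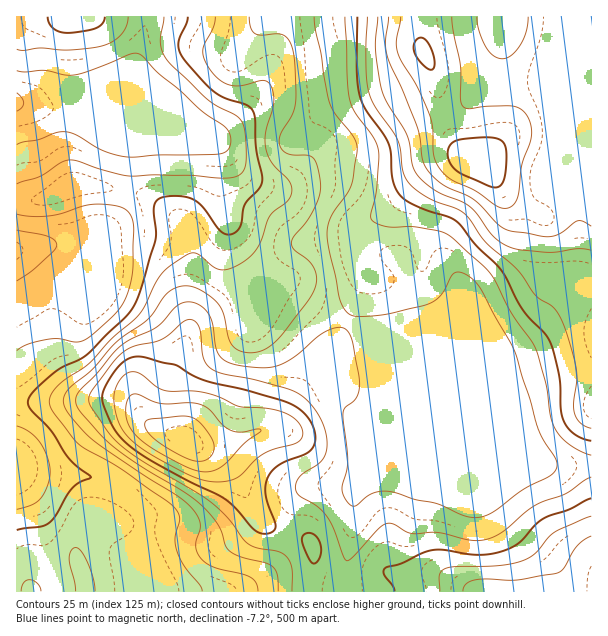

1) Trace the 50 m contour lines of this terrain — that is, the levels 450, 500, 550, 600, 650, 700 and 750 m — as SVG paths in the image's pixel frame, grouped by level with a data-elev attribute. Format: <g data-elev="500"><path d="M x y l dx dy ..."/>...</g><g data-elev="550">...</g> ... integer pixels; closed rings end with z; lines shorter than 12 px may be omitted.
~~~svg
<g data-elev="450"><path d="M17 230l30 6 8 4 2 5-3 6-18 16-19 14"/><path d="M17 71l9 1 19-2 20 5 9 0 18-5 37-16 9 0 6 4 14 15 22 17 21 21 24 16 4 5 2 8-3 9-7 5-63 1-24 2-12-1-16-4-29-17-11-3-9 0-18 7-16 3-6 3"/></g><g data-elev="500"><path d="M48 17l1 6 5 6 6 3 8 1 28-5 7-5 2-6"/><path d="M188 17l-1 6-8 18 1 12 8 12 25 26 12 7 21 7 6 5 3 7 1 30 6 29 0 7-3 6-14 15-6 24-4 5-5 2-5-1-4-3-18-24-11-8-9-3-13 0-9 2-5 3-2 9 2 21-1 9-15 51-8 18-7 9-36 35-8 6-18 8-9 6-19 17-7 11 2 7 21 23 17 26 9 9 14 11-11 5-8 6-16 27-8 8-7 4-24 3"/></g><g data-elev="550"><path d="M249 17l2 10 3 6 7 2 15-1 6 1 6 4 5 11 2 19 0 35-3 12-11 18-2 9 2 6 6 4 6 2 15 0 4 2 3 4 3 9 3 16-3 14-9 18-15 18-3 7 3 6 14 11 6 9 3 10-3 12-8 12-30 38-13 9-14 3-10-3-8-6-3-8-5-24-4-7-6-6-12-9-9-3-9-1-8 2-10 7-18 25-30 21-25 29-22 17-5 6-2 8 2 6 4 7 24 26 48 33 38 24 13 12 8 13 0 6-4 18 2 8 5 6 12 8 27 6 9 3 6 7 1 7"/></g><g data-elev="600"><path d="M591 477l-25 17-32 12-30 25-15 8-15 2-36-8-27 0-18-9-6-1-7 5-26 28-7 5-3-4-10-27-7-13-10-11-18-11-3-5 0-7 3-6 22-16 4-6 2-8-1-12-4-13-7-12-9-11-9-6-10-4-33-10-31-5-11-5-8-9-4-31-3-6-5-3-4 0-5 2-14 13-8 5-26 6-10 5-12 12-20 26-4 7 1 9 16 24 12 14 16 12 62 37 16 11 16 15 20 26 9 4 21 3 7 4 5 6 2 6 0 24"/><path d="M345 17l2 64 3 20 5 12 19 25 5 14-2 36-6 25 0 6 6 5 10 3 27 0 30 6 9 6 33 30 9 12 17 33 23 34 11 35 4 33 5 13 6 8 9 8 11 6 10 4"/></g><g data-elev="650"><path d="M591 516l-36 16-6 5-14 17-13 7-22 4-44 2-11 2-6 6 1 16"/><path d="M213 482l12-1 11-3 7-5 13-14 8-6 33-11 4-2 2-5-3-10-9-9-12-5-13-3-27-2-22-10-16-4-36-1-9-4-18-14-7-1-6 3-8 11-3 13 4 21 8 15 15 13 24 14 29 15z"/><path d="M367 17l-1 45 2 28 7 17 23 33 2 9 3 21 3 9 7 9 13 9 30 12 9 5 21 29 33 29 17 24 15 9 6 6 9 19 10 36 1 14-3 24 1 10 6 9 10 5"/></g><g data-elev="700"><path d="M194 461l7 0 6-2 5-4 2-6 0-6-3-6-13-16-7-4-8-1-31 3-6 2-1 4 1 4 9 11 21 13z"/><path d="M389 17l-4 24 2 15 30 71 6 35 9 14 13 10 29 14 24 25 11 6 40 6 12-4 17-12 6 1 7 4"/></g><g data-elev="750"><path d="M490 186l8 1 3-2 3-6 2-26-1-7-2-4-8-4-12-1-22 2-9 4-4 6 0 6 1 6 4 7 9 6z"/><path d="M429 69l3 1 2-4-1-13-7-13-4-2-3 0-5 6 0 8 6 10z"/></g>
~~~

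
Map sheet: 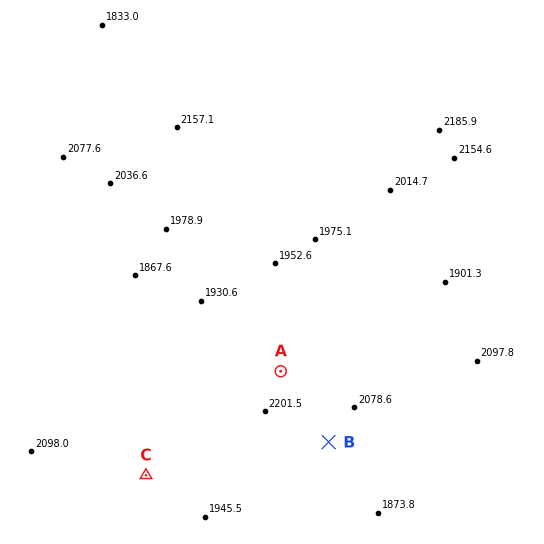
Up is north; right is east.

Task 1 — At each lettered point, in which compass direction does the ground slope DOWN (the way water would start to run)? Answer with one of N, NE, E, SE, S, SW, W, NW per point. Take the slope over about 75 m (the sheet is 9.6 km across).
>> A NE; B SE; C S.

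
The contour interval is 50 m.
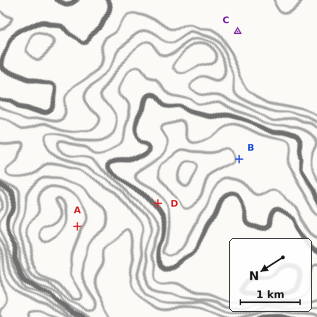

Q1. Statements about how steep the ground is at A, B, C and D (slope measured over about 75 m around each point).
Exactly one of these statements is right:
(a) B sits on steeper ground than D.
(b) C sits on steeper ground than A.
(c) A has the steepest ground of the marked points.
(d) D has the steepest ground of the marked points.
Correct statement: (d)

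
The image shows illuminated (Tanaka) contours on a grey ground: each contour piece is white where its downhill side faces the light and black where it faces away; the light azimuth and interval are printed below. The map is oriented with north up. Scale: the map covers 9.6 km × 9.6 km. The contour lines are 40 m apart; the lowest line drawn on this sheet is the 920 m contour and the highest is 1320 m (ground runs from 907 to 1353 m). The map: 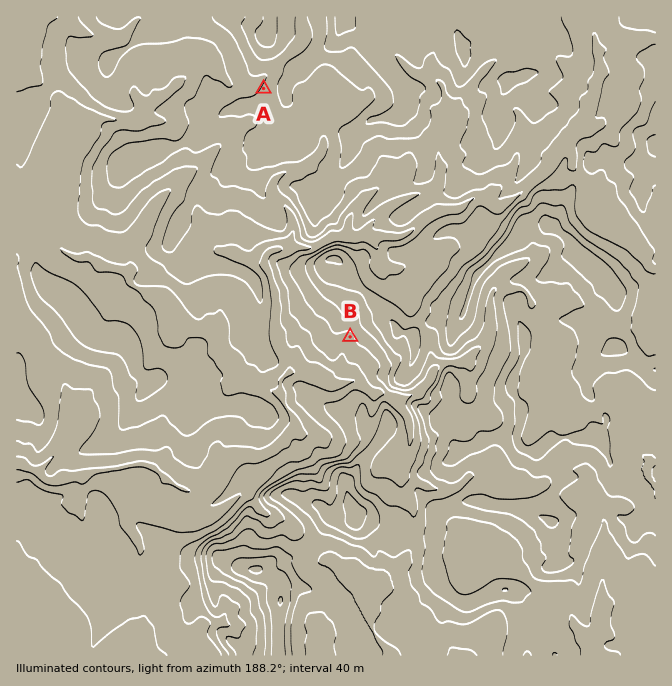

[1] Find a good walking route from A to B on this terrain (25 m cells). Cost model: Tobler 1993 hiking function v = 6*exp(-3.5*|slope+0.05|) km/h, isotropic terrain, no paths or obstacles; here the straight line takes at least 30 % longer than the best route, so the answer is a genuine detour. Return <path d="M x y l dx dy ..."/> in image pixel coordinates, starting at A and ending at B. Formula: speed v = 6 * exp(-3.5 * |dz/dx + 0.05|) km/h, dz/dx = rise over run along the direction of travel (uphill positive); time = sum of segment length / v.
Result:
<path d="M264 88l0 22 1 3 0 50 3 7 0 5 2 3 0 5 8 17 7 7 10 20 0 11 2 4 1 1 4 2 2 3-6 5-1 4 0 6 18 37 15 15 5 10 3 3 10 5 2 4"/>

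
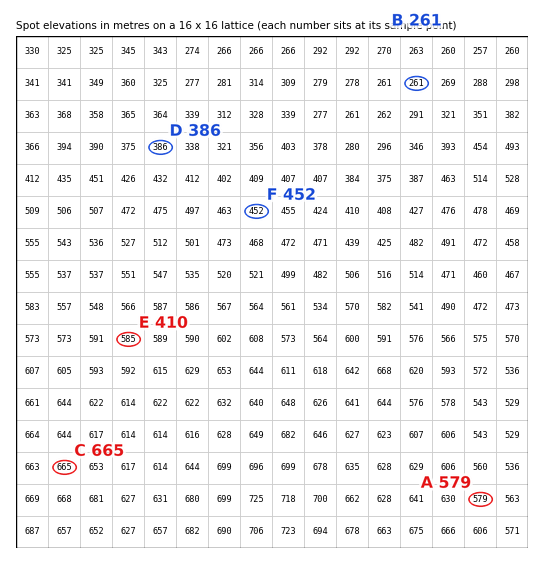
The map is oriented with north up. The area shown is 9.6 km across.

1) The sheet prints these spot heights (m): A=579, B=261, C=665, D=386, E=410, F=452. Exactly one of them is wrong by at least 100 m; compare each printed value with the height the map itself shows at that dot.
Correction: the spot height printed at E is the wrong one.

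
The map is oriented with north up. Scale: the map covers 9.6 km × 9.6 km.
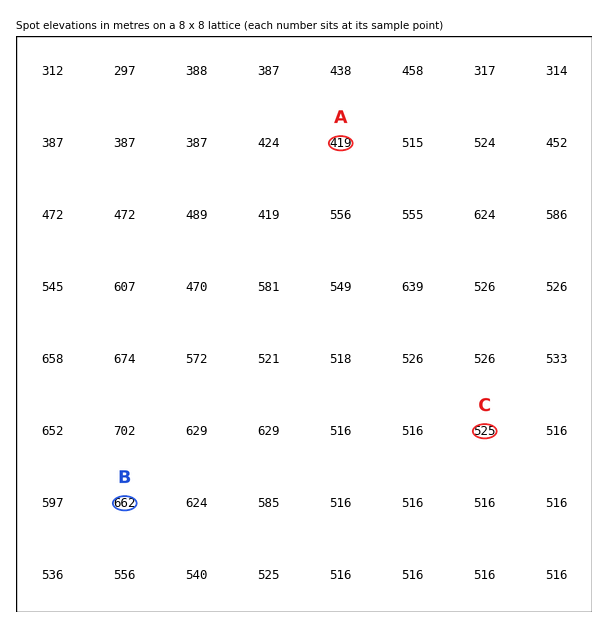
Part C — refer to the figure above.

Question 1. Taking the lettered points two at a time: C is lower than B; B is higher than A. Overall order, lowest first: A C B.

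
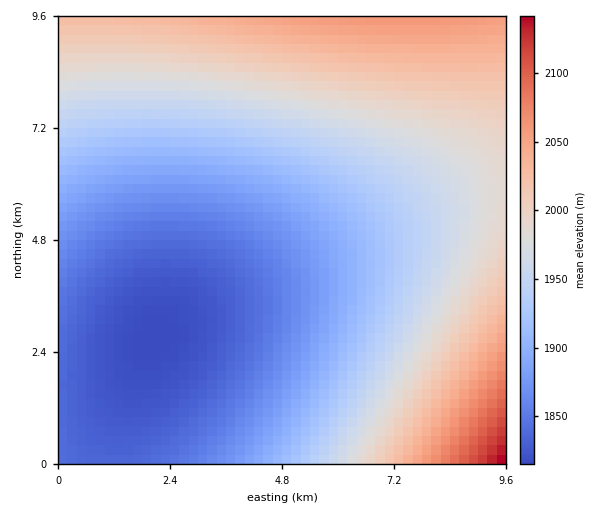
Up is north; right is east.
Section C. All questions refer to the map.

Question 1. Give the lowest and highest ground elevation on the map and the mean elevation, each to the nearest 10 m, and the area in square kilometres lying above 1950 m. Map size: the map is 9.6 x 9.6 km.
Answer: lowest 1820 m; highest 2150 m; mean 1930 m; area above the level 39.8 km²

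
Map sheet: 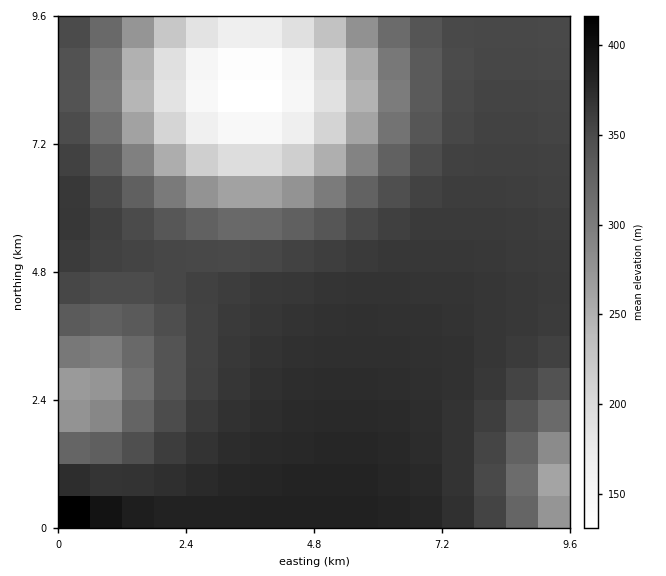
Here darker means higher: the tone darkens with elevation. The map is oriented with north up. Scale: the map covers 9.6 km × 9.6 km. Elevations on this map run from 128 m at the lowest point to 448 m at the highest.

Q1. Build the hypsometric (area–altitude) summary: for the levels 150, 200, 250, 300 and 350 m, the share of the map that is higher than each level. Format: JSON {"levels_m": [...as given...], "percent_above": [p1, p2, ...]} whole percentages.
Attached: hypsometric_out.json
{"levels_m": [150, 200, 250, 300, 350], "percent_above": [97, 92, 87, 79, 59]}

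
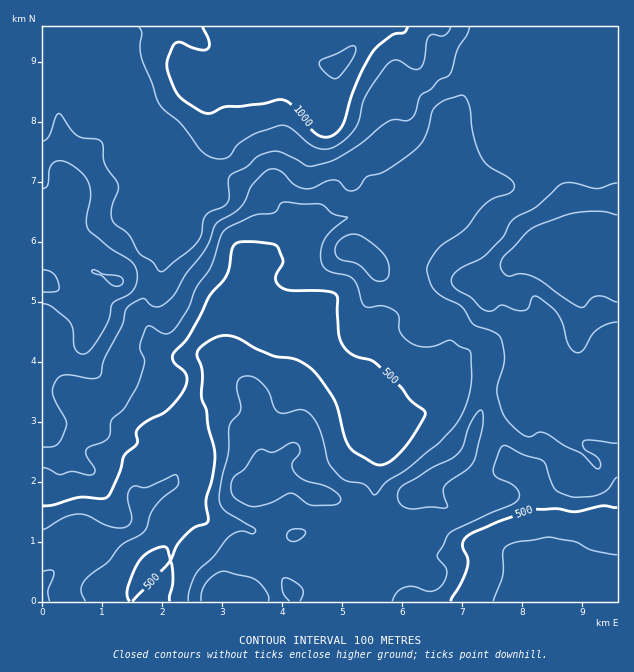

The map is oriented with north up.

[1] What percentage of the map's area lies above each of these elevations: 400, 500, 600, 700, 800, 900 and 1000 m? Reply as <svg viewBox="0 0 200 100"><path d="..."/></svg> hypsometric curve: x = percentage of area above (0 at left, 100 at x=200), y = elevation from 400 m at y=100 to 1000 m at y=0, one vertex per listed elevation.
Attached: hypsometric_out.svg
<svg viewBox="0 0 200 100"><path d="M192 100l-24-17-28-16-45-17-44-17-30-16-11-17"/></svg>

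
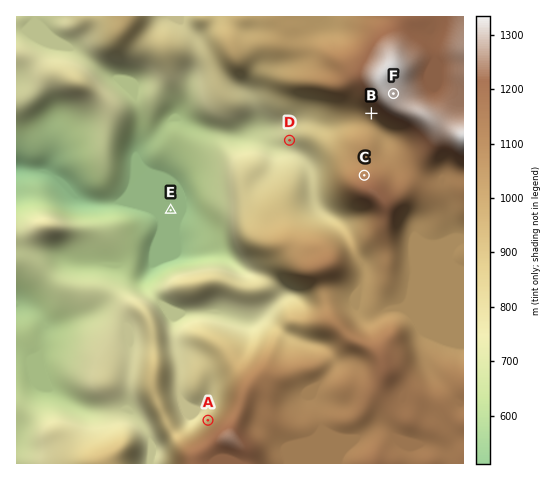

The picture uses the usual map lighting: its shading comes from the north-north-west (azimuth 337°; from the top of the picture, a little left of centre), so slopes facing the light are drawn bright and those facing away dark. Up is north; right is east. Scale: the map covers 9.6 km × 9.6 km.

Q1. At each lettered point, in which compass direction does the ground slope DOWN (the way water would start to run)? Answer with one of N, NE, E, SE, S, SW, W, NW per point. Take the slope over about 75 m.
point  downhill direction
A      NW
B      SW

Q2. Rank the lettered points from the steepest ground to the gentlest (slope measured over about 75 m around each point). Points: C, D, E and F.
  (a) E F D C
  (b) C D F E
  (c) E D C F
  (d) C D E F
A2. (b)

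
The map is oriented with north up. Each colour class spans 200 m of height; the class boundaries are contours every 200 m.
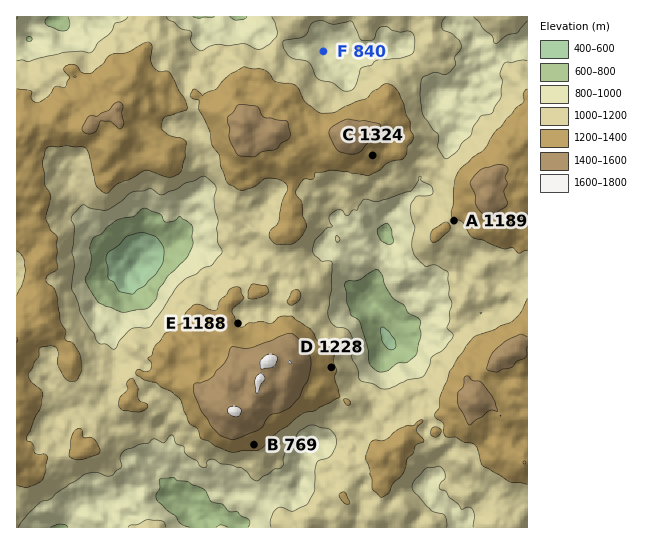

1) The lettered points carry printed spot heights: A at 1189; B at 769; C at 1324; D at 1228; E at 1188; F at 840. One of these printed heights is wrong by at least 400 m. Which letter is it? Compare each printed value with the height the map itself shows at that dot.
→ B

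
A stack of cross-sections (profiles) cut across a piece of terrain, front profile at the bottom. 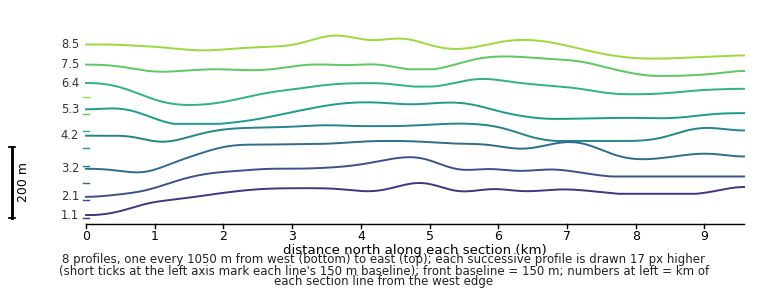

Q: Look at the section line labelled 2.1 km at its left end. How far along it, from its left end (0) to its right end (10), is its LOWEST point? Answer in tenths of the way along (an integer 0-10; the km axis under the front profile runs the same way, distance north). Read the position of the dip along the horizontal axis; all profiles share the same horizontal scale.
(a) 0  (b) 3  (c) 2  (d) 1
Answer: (a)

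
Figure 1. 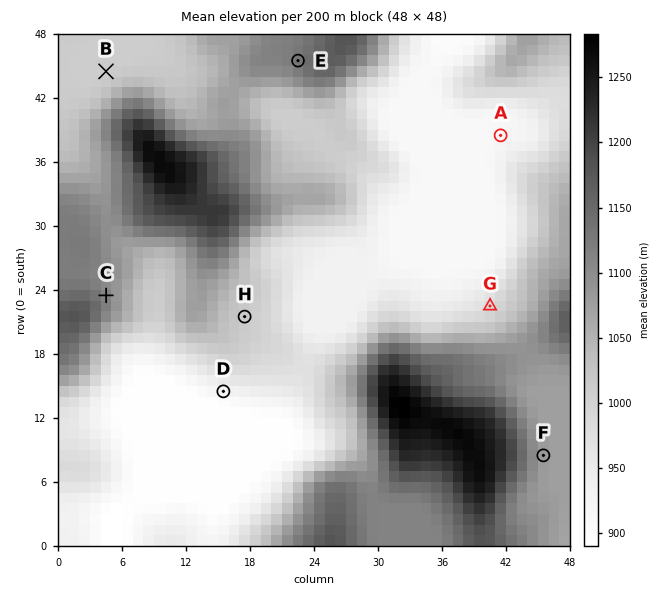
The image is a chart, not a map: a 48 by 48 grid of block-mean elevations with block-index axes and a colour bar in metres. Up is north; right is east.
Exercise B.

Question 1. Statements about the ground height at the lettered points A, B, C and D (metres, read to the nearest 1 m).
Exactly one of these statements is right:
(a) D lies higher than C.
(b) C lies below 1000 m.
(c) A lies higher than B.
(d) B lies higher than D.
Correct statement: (d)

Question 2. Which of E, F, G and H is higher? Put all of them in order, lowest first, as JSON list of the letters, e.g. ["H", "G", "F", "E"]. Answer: ["G", "H", "F", "E"]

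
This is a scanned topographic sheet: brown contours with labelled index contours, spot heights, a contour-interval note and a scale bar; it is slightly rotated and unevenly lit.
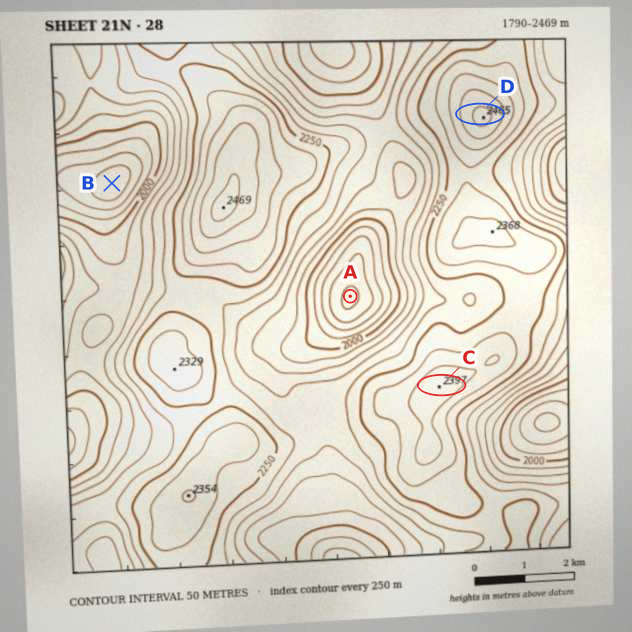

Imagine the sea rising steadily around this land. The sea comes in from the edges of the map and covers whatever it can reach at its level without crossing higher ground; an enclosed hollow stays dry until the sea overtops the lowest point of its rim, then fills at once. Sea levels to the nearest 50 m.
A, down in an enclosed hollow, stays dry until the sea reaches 2100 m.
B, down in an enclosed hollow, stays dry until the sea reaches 1900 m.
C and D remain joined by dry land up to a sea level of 2250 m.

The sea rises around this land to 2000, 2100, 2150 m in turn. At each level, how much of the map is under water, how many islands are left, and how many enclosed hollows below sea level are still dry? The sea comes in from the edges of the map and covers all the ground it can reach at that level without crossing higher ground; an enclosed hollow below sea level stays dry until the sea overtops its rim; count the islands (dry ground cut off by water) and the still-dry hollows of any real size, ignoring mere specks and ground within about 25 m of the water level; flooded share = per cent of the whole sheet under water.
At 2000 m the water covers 9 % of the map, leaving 0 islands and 1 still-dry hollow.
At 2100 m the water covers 22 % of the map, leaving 0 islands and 1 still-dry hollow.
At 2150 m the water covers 41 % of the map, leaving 0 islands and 0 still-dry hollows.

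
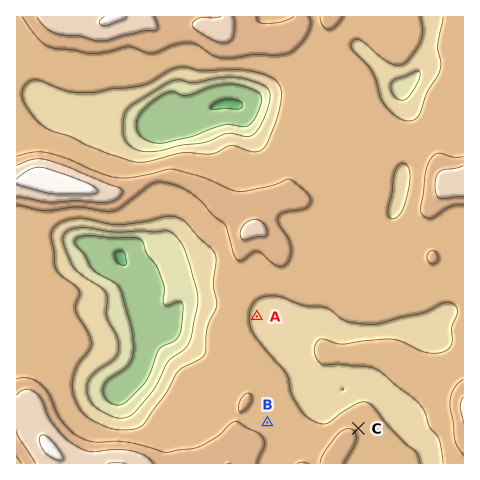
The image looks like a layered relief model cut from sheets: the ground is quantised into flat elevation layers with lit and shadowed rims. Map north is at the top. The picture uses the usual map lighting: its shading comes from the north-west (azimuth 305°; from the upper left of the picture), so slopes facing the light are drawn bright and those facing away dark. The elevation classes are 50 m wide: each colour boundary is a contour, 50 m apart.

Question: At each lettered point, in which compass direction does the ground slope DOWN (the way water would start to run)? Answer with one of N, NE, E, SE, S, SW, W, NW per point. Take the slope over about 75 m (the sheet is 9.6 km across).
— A E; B NE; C NE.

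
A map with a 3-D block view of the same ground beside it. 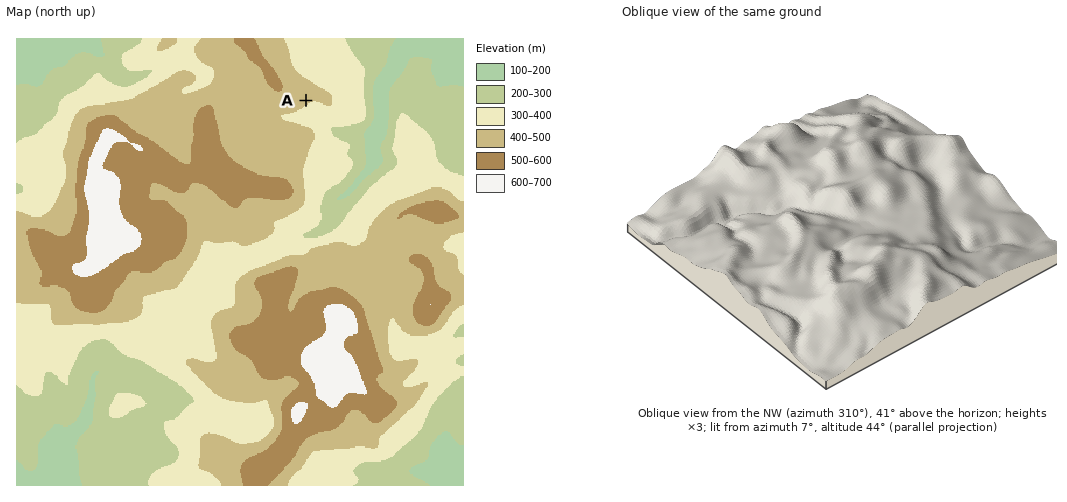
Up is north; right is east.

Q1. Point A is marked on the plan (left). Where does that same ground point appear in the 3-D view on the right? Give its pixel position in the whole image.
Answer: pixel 731 242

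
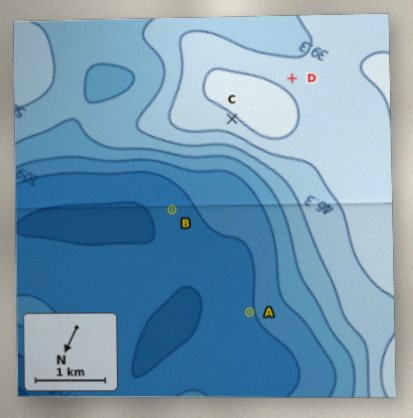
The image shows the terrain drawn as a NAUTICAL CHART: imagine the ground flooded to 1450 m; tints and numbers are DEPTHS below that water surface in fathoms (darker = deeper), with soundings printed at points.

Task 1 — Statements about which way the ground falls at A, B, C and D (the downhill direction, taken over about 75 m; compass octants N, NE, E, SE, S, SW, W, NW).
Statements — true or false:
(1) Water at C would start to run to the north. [true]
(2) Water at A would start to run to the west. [false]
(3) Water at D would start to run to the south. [true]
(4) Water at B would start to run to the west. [false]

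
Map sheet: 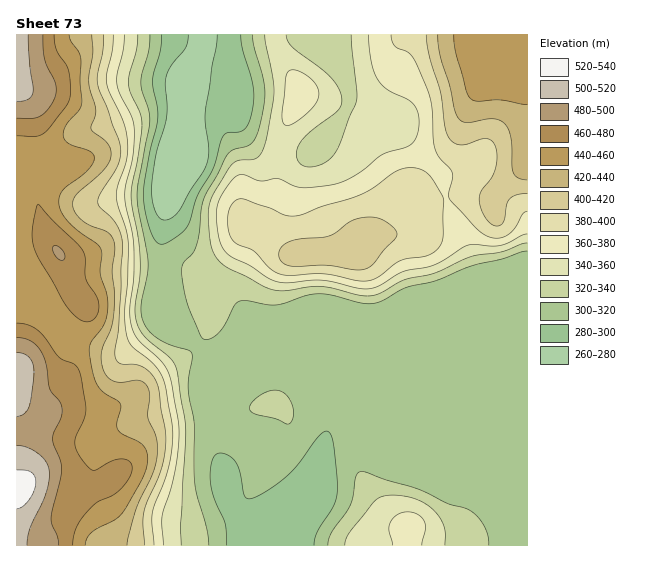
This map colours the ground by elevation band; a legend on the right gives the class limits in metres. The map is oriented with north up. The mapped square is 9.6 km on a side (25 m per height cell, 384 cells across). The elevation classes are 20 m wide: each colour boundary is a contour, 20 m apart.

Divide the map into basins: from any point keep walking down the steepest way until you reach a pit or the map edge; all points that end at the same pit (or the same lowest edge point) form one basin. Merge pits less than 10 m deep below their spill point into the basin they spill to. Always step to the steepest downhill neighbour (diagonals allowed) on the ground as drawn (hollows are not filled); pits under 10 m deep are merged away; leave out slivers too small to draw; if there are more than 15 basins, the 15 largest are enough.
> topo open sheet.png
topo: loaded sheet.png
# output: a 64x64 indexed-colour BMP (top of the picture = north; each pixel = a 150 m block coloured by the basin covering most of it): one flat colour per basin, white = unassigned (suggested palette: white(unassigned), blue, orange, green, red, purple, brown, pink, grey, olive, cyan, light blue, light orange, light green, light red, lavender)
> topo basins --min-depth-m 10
<image width="64" height="64" href="data:image/bmp;base64,Qk12CAAAAAAAAHYAAAAoAAAAQAAAAEAAAAABAAQAAAAAAAAIAAATCwAAEwsAABAAAAAAAAAA////ALR3HwAOf/8ALKAsACgn1gC9Z5QAS1aMAMJ34wB/f38AIr28AM++FwDox64AeLv/AIrfmACWmP8A1bDFACIiIiIiIiIiIiIiIiIiIiIiIiIiIiIiIiIiIiIiIiIiIiIiIiIiIiIiIiIiIiIiIiIiIiIiIiIiIiIiIiIiIiIiIiIiIiIiIiIiIiIiIiIiIiIiIiIiIiIiIiIiIiIiIiIiIiIiIiIiIiIiIiIiIiIiIiIiIiIiIiIiIiIiIiIiIiIhIiIiIiIiIiIiIiIiIiIiIiIiIiIiIiIiIiIiIiIiIREREiIiIiIiIiIiIiIiIiIiIiIiIiIiIiIiIiIiIiERERERIiIiIiIiIiIiIiIiIiIiIiIiIiIiIiIiIiIiIRERERERIiIiIiIiIiIiIiIiIiIiIiIiIiIiIiIiIiIiEREREREiIiIiIiIiIiIiIiIiIiIiIiIiIiIiIiIiIiIiIiIiIiIiIiIiIiIiIiIiIiIiIiIiIiIiIiIiIiIiIiIiIiIiIiIiIiIiIiIiIiIiIiIiIiIiIiIiIiIiIiIiIiIiIiIiIiIiIiIiIiIiIiIiIiIiIiIiIiIiIiIiIiIiIiIiIiIiIiIiIiIiIiIiIiIiIiIiIiIiIiIiIiIiIiIiIiIiIiIiIiIiIiIiIiIiIiIiIiIiIiIiIiIiIiIiIiIiIiIiIiIiIiIiIiIiIiIiIiIiIiIiIiIiIiIiIiIiIiIiIiIiIiIiIiIiIiIiIiIiIiIiIiIiIiIiIiIiIiIiIiIiIiIiIiIiIiIiIiIiIiIiIiIiIiIiIiIiIiIhEREREREiIiIiIiIiIiIiIiIiIiIiIiIiIiIiIiIiIhEREREREREiIiIiIiIiIiIiIiIiIiIiIiIiIiIiIiIiERERERERERIiIiIiIiIiIiIiIiIiIiIiIiIiIiIiIiIRERERERERESIiIiIiIiIiIiIiIiIiIiIiIiIiIiIiIhERERERERERESIiIiIiIiIiIiIiIiIiIiIiIiIiIiIiEREREREREREREiIiIiIiIiIiIiIiIiIiIiIiIiIiIiIREREREREREREREiIiIiIiIiIiIiIiIiIiIiIiIiIiIhERERERERERERERIiIiIiIiIiIiIiIiIiIiIiIiIiIiERERERERERERERESIiIiIiIiIiIiIiIiIiIiIiIiIiIREREREREREREREREiIiIiIiIiIiIiIiIiIiIiIiIiIhERERERERERERERESIiIiIiIiIiIiIiIiIiIiIiIiIiERERERERERERERERIiIiIiIiIiIiIiIiIiIiIiIiIiIREREREREREREREREiIiIiIiIiIiIiIiIiIiIiIiIiIhERERERERERERERESIiIiIiIiIiIiIiIiIiIiIiIiIiERERERERERERERERIiIiIiIiIiIiIiIiIiIiIiIiIiIRERERERERERERERESIiIiIiIiIiIiIiIiIiIiIiIiIhERERERERERERERERIiIiIiIiIiIiIiIiIiIiIiIiIiERERERERERERERERESIiIiIiIiIiIiIiIiIiIiIiIiIREREREREREREREREREiIiIiIiIiIiIiIiIiIiIiIiIhERERERERERERERERESIiIiIRIiIiIiIiIiIiIiIiIiEREREREREREREREREREiIiEREREREiIiIiIiIiIiIiIRERERERERERERERERESIhERERERERIiIiIiIiIiIiIhERERERERERERERERERIhERERERERESIiIiIiIiIiIiEREREREREREREREREREREREREREREREiIiIiIiIiIiIRERERERERERERERERERERERERERERESIiIiIiIiIiIhEREREREREREREREREREREREREREREREiIiIiIiIiIiERERERERERERERERERERERERERERERESIhERIiIhIiIRERERERERERERERERERERERERERERERERERERERESIhEREREREREREREREREREREREREREREREREREREREREiERERERERERERERERERERERERERERERERERERERERERIRERERERERERERERERERERERERERERERERERERERERERERERERERERERERERERERERERERERERERERERERERERERERERERERERERERERERERERERERERERERERERERERERERERERERERERERERERERERERERERERERERERERERERERERERERERERERERERERERERERERERERERERERERERERERERERERERERERERERERERERERERERERERERERERERERERERERERERERERERERERERERERERERERERERERERERERERERERERERERERERERERERERERERERERERERERERERERERERERERERERERERERERERERERERERERERERERERERERERERERERERERERERERERERERERERERERERERERERERERERERERERERERERERERERERERERERERERERERERERERERERERERERERERERERERERERERERERERERERERERERERERERERERERERERERERERERERERERERERERERERERERERERERERERERERERERERERERERERERERERERERERERERERERERERERERERERERERERERERERERERERERERERERERERERERERERERERERERERERERERERERERERERERERERERERERERERERERERERERERERERERERER"/>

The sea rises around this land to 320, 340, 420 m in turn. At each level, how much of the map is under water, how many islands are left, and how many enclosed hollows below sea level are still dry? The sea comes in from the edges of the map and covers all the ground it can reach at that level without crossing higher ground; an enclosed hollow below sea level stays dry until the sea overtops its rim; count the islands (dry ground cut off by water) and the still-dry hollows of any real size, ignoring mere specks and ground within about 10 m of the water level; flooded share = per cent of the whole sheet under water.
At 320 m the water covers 38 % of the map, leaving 0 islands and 0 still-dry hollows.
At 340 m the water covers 47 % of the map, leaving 0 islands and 0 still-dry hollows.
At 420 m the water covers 78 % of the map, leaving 0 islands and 0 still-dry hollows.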